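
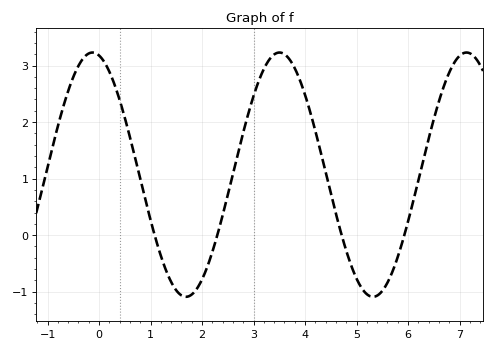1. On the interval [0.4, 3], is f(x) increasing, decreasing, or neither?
neither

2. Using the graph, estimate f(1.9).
-0.946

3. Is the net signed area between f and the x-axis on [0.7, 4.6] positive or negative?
positive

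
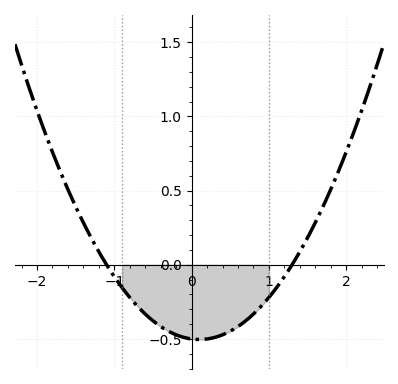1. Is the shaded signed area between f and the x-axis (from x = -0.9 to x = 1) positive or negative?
negative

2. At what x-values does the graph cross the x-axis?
-1.1, 1.3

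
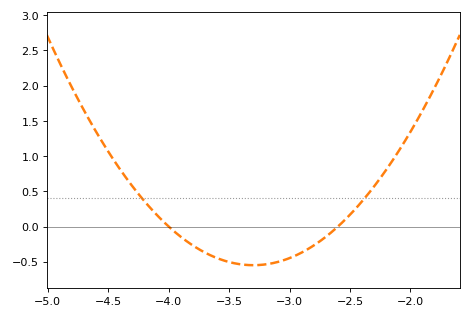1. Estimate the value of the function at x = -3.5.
-0.5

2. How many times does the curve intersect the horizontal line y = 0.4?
2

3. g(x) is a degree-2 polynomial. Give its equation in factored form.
y = 1.12(x + 4)(x + 2.6)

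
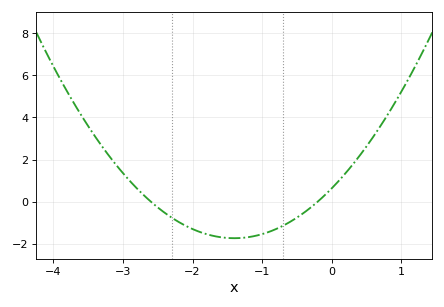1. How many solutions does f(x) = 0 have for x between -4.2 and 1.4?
2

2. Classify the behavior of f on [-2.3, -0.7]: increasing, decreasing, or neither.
neither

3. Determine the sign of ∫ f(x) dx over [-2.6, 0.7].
negative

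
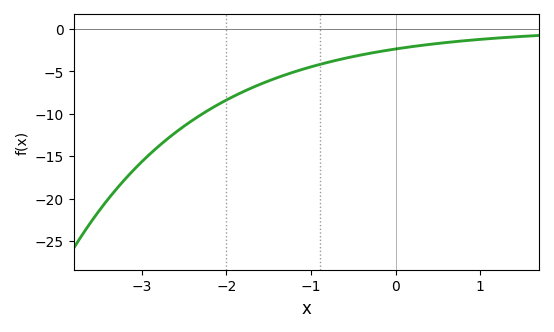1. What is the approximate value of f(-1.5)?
-6.13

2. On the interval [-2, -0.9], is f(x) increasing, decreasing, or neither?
increasing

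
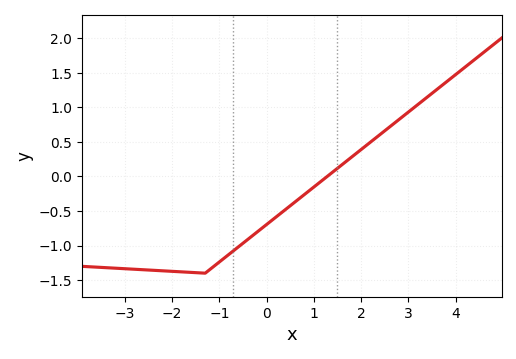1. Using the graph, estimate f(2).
0.389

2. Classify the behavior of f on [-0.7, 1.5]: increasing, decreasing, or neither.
increasing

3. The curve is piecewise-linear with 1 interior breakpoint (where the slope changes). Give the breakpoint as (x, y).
(-1.3, -1.4)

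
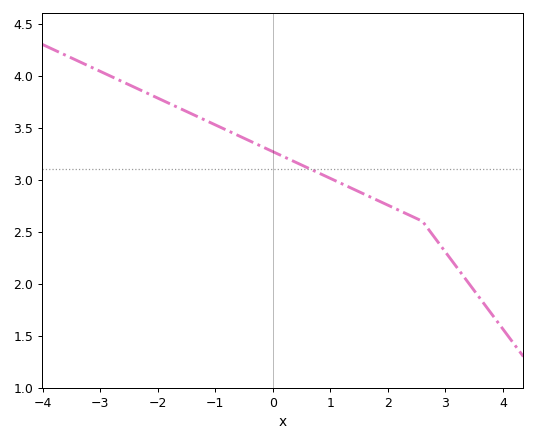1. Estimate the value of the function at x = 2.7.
2.53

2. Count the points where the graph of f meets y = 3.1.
1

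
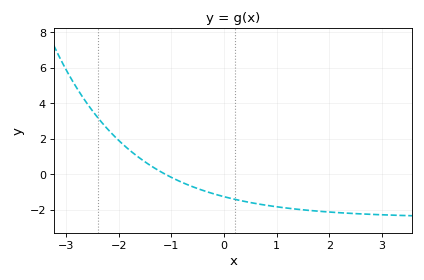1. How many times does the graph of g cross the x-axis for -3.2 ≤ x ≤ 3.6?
1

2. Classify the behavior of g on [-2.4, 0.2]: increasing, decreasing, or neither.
decreasing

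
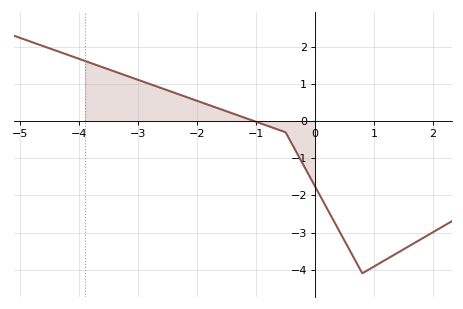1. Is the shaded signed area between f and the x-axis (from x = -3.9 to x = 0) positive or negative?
positive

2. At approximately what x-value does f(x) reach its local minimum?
0.8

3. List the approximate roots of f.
-1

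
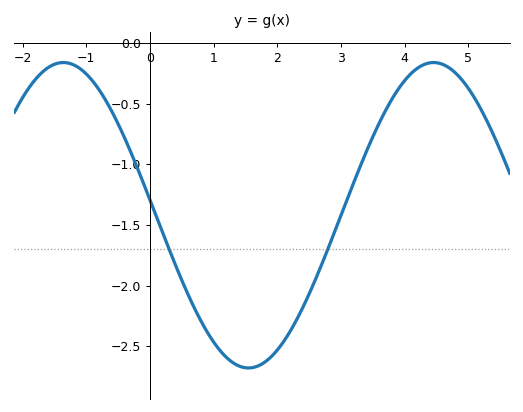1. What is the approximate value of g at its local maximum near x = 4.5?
-0.15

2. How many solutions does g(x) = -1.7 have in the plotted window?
2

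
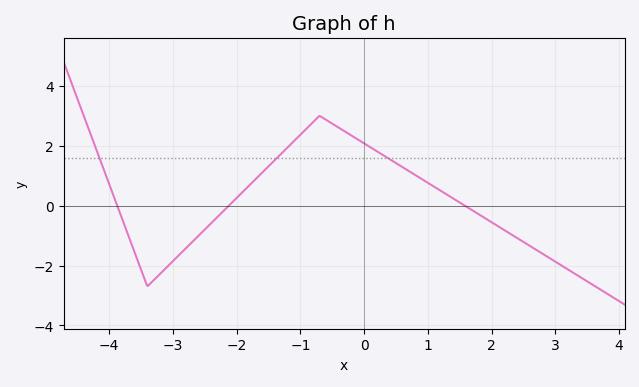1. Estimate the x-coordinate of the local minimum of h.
-3.4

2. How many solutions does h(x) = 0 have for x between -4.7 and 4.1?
3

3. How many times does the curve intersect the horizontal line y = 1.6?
3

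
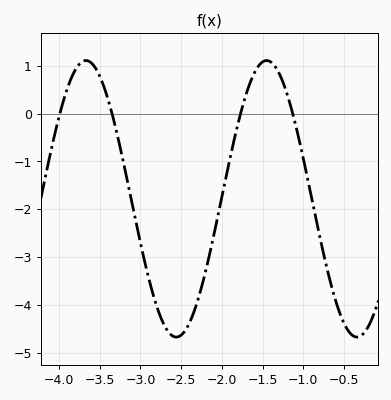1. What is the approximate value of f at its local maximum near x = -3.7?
1.1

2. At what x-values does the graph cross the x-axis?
-4, -3.3, -1.8, -1.1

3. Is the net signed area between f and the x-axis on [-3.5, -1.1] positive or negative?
negative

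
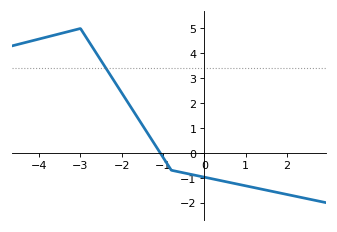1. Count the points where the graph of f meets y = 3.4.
1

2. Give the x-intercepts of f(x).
-1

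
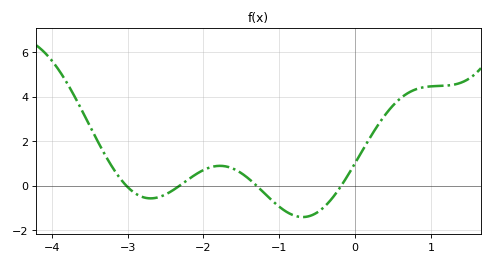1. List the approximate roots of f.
-3.02, -2.32, -1.3, -0.184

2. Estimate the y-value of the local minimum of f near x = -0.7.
-1.4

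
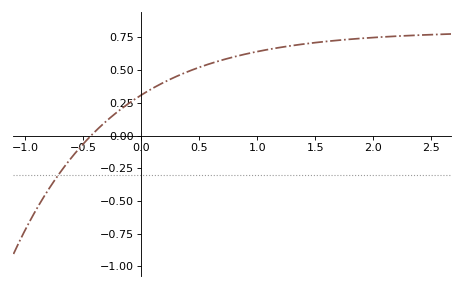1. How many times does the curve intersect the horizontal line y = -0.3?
1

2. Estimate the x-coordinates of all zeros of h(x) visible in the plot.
-0.434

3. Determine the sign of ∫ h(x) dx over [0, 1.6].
positive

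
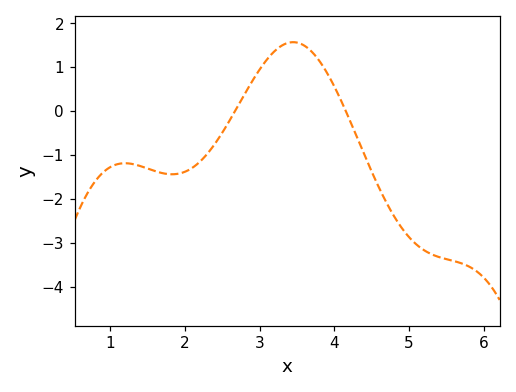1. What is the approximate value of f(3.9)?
0.9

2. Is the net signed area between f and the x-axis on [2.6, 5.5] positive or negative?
negative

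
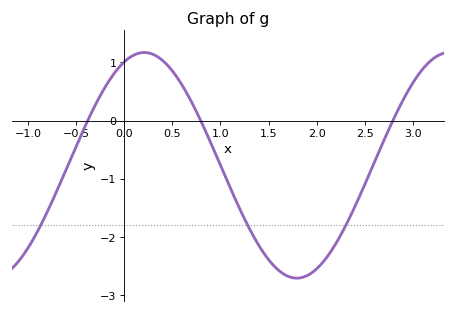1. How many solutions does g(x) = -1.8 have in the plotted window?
3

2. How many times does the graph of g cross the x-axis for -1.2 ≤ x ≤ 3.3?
3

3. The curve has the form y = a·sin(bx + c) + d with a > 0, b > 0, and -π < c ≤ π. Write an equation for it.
y = 1.94sin(1.98x + 1.16) - 0.77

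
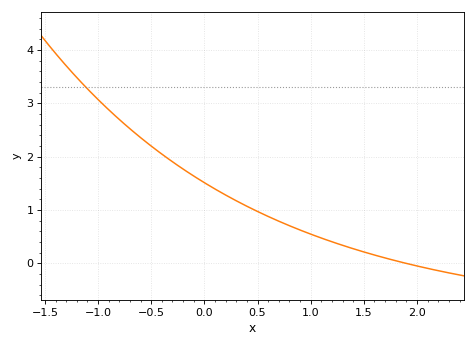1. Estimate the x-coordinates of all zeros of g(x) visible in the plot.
1.89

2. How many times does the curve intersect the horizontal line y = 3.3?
1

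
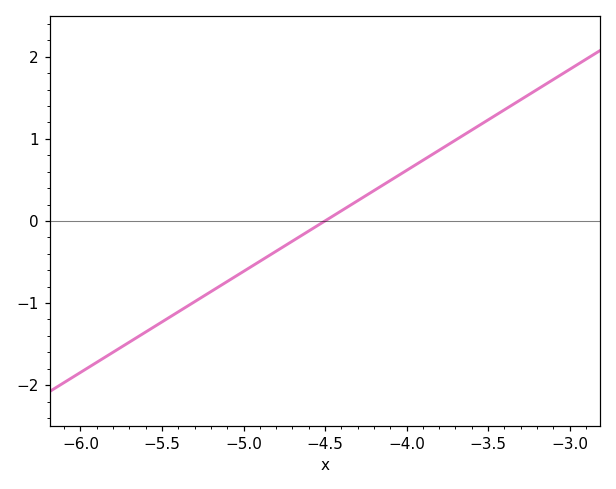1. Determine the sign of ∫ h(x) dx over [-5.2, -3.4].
positive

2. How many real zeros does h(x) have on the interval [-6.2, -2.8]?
1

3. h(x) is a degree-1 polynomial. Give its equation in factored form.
y = 1.23(x + 4.5)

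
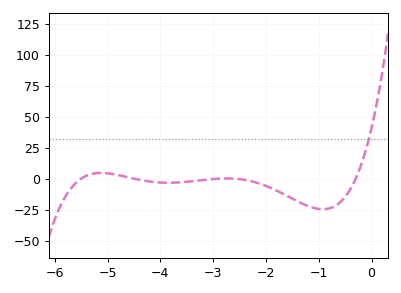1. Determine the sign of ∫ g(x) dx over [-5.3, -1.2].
negative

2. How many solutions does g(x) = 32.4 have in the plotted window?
1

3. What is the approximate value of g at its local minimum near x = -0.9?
-24.7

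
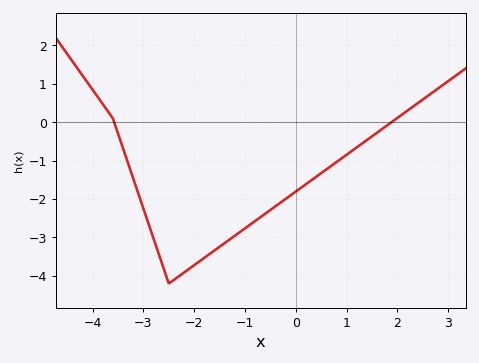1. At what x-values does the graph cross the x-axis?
-3.57, 1.88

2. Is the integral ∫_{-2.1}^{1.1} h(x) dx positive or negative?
negative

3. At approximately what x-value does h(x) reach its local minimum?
-2.5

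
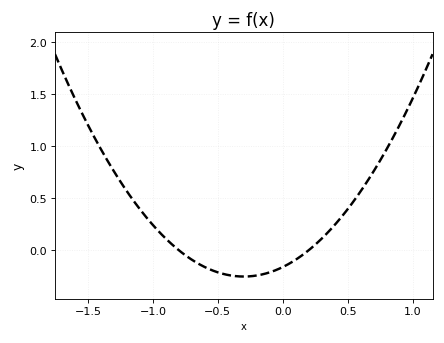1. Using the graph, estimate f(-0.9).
0.1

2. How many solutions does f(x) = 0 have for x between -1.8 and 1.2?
2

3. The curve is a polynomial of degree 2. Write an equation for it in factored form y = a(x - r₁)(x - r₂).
y = 1.01(x + 0.8)(x - 0.2)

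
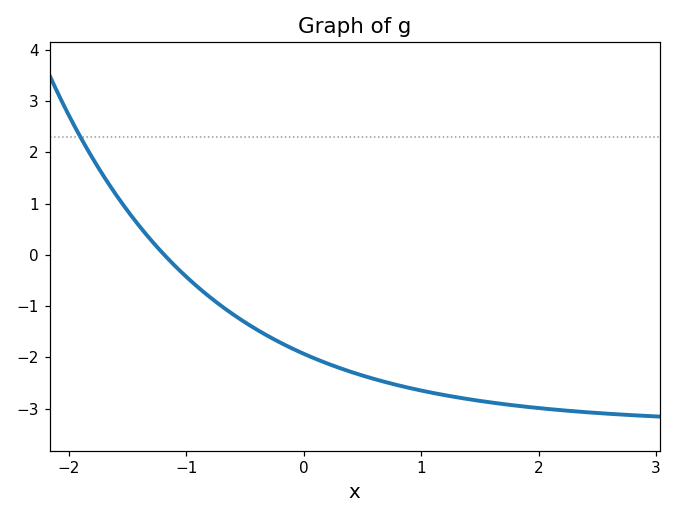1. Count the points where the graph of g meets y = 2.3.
1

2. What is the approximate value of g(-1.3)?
0.3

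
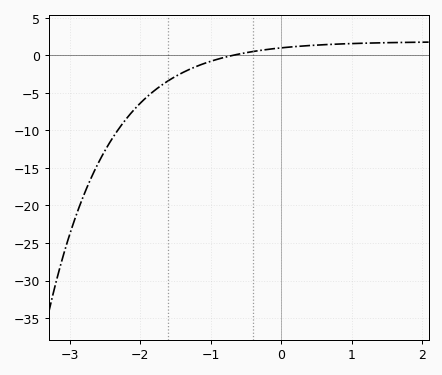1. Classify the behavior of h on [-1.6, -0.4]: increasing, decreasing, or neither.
increasing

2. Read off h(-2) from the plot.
-6.37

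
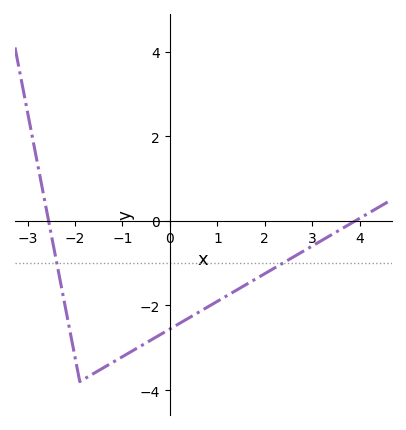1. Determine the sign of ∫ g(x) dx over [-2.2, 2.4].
negative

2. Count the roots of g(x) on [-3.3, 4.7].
2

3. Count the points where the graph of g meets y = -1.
2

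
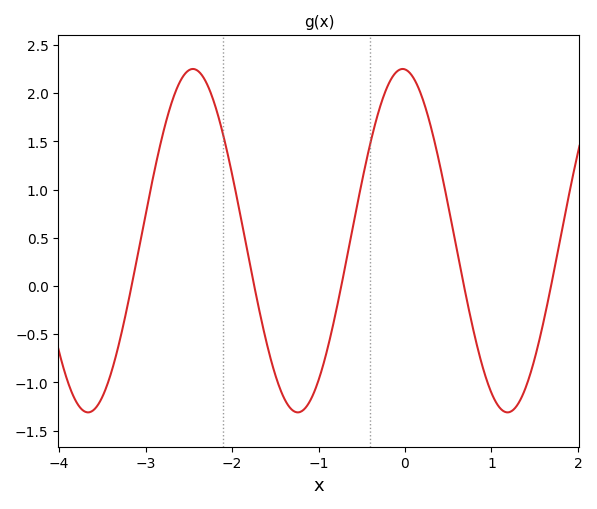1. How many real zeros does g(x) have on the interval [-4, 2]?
5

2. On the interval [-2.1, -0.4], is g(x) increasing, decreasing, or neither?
neither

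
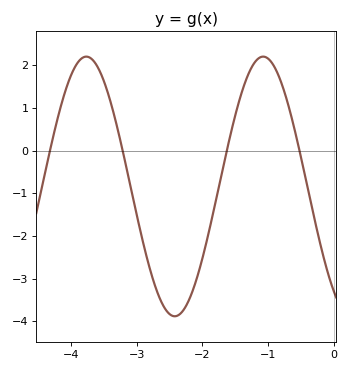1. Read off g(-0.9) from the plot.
1.95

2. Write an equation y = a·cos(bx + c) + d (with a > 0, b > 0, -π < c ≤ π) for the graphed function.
y = 3.04cos(2.33x + 2.5) - 0.84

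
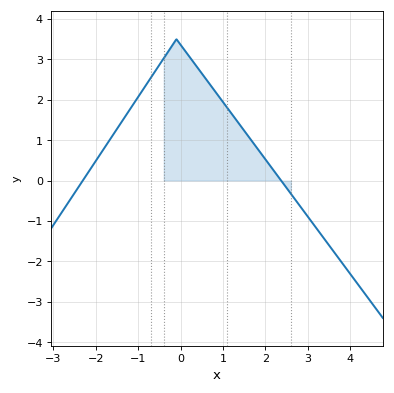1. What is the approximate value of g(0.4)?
2.79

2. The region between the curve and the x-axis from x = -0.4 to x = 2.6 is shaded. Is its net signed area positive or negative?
positive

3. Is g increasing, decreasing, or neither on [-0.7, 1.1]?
neither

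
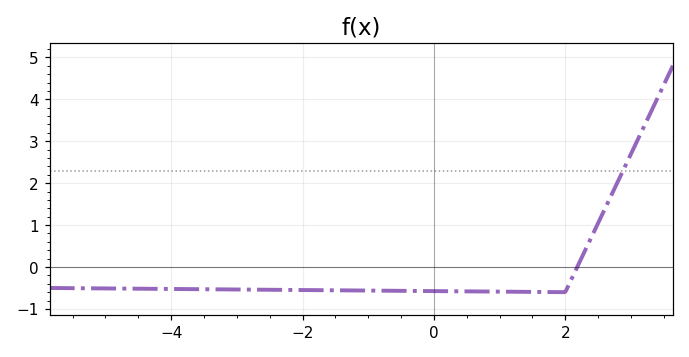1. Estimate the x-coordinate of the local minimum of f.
2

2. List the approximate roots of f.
2.2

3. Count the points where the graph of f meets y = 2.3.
1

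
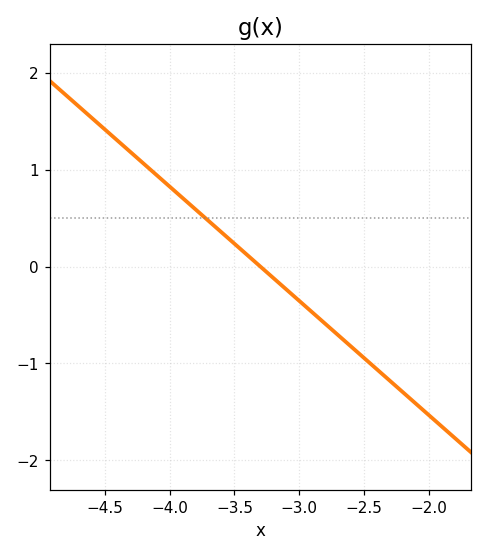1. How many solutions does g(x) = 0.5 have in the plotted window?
1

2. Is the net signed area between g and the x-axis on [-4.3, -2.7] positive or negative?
positive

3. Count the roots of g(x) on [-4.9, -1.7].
1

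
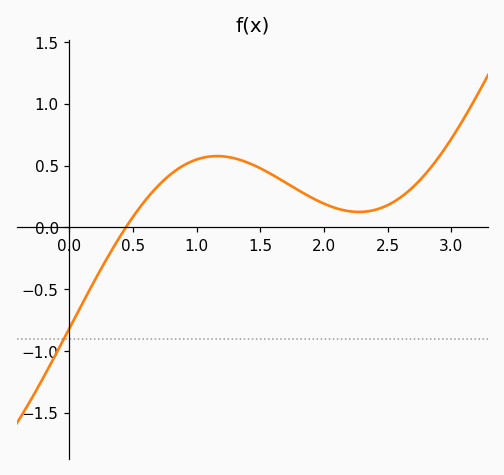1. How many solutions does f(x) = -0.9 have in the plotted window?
1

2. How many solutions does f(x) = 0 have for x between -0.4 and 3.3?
1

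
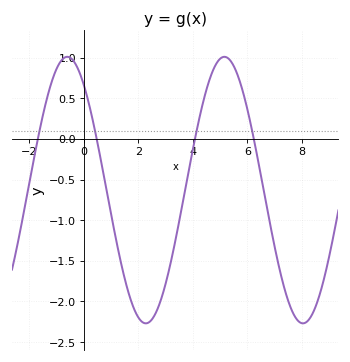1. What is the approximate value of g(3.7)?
-0.65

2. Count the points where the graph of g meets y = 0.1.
4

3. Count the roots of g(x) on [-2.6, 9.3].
4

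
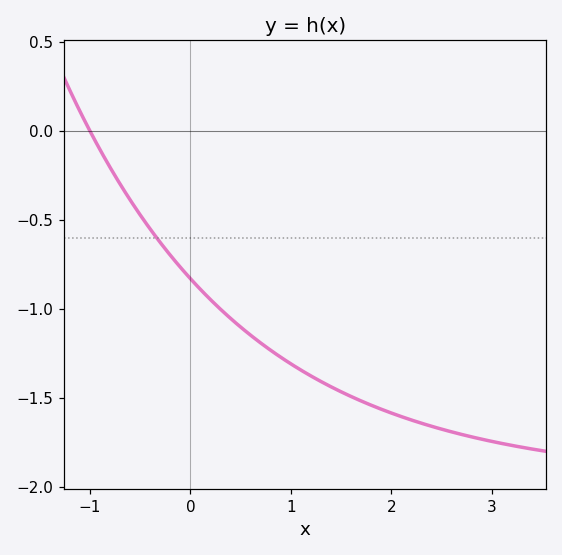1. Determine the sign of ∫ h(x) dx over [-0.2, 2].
negative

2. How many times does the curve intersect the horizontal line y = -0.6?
1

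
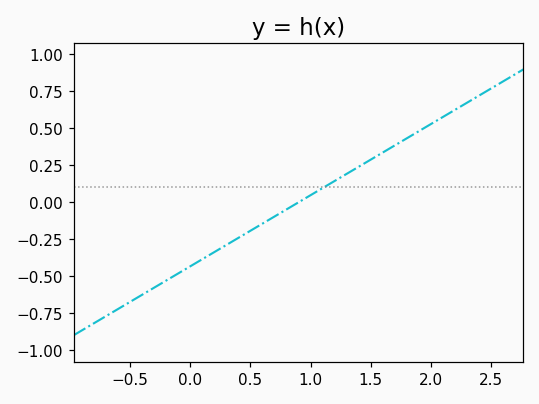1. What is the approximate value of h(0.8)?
-0.048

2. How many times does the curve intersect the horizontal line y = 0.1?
1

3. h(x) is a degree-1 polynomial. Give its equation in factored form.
y = 0.48(x - 0.9)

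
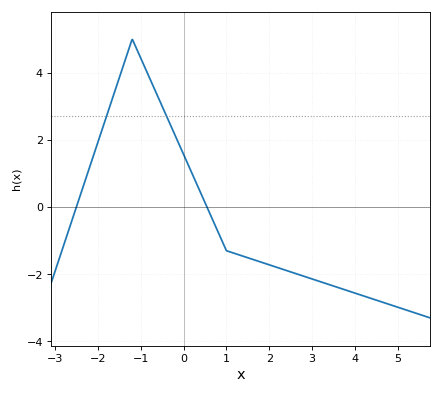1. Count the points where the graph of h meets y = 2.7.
2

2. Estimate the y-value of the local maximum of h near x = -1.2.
4.99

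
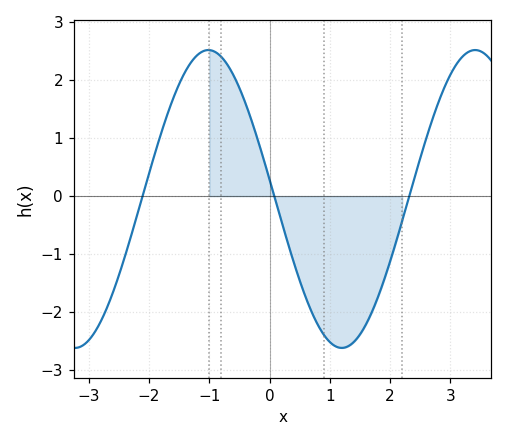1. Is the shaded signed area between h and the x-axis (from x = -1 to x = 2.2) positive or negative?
negative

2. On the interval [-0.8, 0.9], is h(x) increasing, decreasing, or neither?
decreasing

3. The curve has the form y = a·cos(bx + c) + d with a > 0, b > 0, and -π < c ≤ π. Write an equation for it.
y = 2.57cos(1.4x + 1.4) - 0.05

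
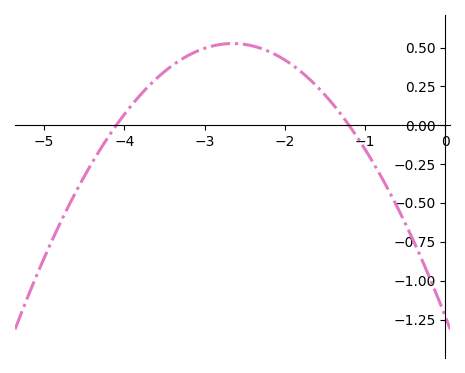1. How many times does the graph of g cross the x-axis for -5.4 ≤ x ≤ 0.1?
2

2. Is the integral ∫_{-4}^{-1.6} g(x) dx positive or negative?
positive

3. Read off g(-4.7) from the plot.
-0.55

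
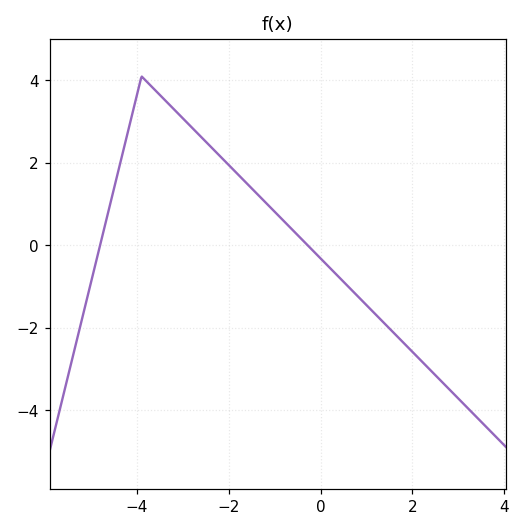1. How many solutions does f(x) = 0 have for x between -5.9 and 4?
2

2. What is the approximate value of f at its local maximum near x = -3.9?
4.1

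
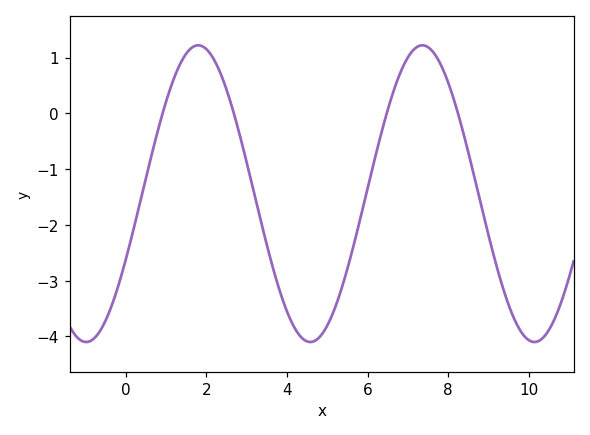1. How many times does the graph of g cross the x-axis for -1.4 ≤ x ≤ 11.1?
4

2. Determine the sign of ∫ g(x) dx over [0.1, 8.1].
negative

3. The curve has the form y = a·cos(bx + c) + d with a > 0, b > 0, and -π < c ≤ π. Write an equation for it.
y = 2.66cos(1.1x - 2) - 1.44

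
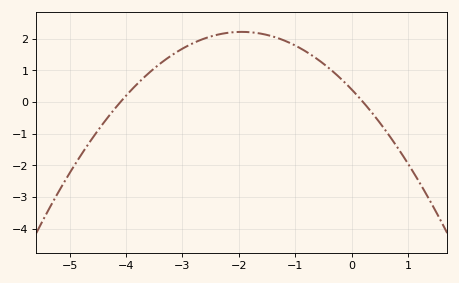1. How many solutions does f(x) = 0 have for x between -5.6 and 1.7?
2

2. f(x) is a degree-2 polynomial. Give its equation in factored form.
y = -0.48(x + 4.1)(x - 0.2)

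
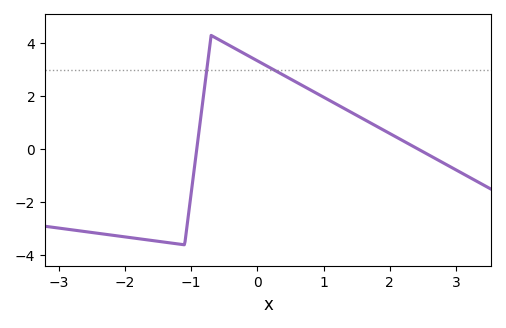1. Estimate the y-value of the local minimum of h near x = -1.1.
-3.6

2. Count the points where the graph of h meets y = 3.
2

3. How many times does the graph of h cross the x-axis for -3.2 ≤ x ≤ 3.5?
2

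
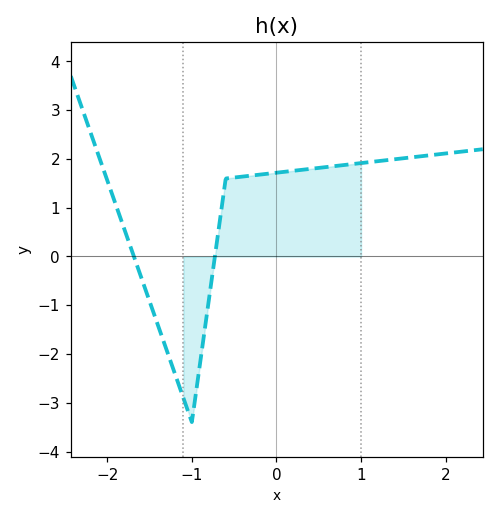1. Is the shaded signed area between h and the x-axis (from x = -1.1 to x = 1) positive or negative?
positive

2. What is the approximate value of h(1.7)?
2.1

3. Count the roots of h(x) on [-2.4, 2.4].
2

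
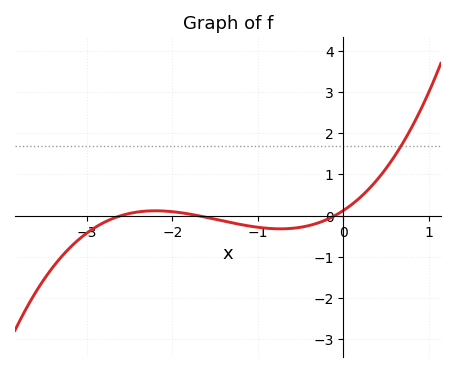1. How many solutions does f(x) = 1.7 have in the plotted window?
1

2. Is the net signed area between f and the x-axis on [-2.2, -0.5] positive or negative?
negative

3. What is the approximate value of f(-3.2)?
-0.781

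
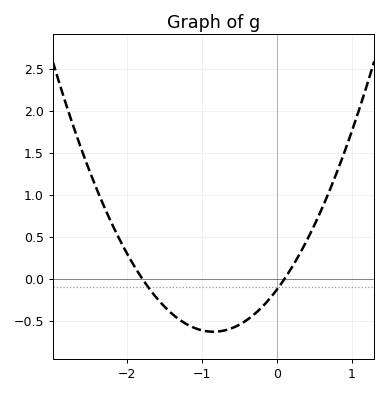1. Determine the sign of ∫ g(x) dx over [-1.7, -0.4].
negative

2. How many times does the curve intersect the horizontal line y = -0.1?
2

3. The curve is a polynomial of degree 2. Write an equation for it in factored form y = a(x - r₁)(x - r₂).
y = 0.7(x + 1.8)(x - 0.1)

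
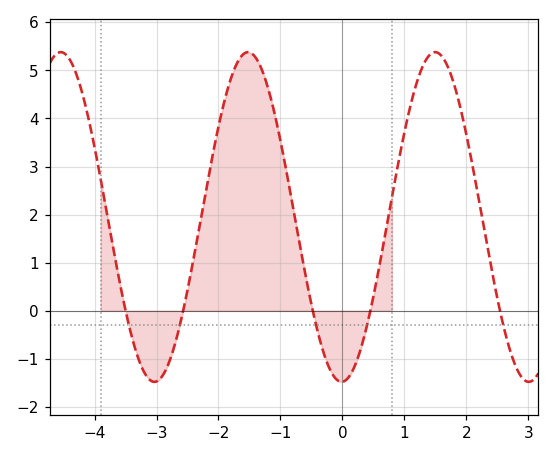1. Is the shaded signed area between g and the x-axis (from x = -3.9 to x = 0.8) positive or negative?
positive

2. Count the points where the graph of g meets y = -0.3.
5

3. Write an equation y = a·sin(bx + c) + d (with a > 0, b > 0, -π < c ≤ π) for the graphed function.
y = 3.43sin(2.1x - 1.5) + 1.95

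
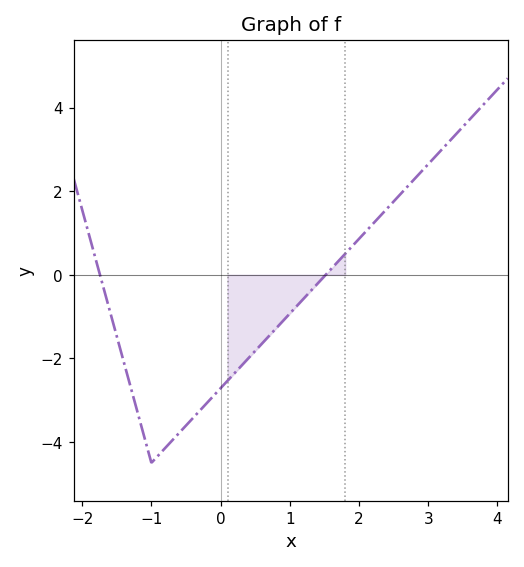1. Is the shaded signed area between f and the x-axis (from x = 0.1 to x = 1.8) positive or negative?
negative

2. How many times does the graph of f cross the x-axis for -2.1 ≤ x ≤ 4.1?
2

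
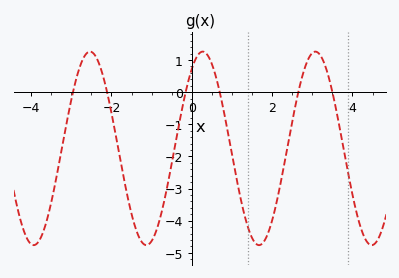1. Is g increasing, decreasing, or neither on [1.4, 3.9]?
neither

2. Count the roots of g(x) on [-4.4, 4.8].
6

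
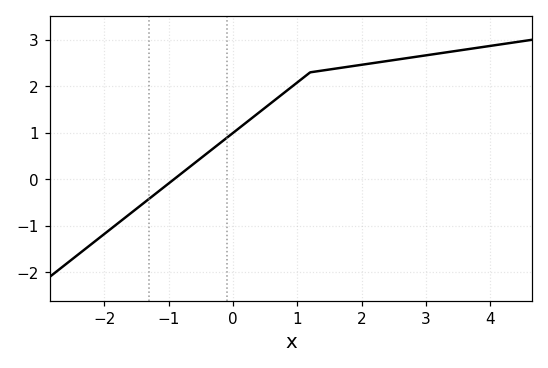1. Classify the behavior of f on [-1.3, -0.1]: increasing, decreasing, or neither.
increasing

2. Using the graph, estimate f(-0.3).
0.7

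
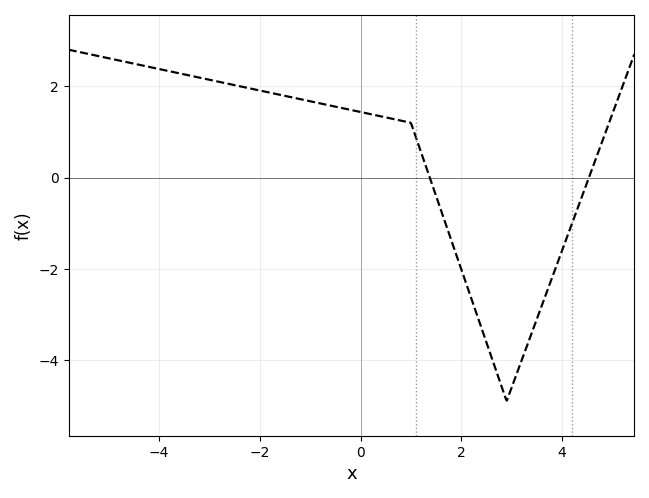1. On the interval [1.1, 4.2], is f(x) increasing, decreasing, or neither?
neither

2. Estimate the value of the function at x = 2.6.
-3.94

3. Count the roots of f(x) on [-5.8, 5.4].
2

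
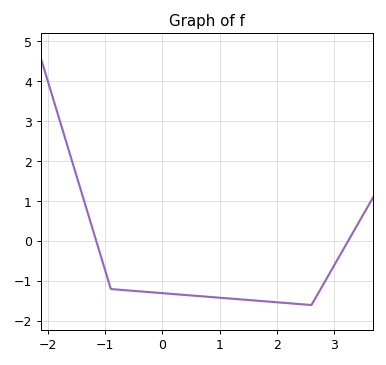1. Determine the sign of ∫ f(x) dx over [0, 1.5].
negative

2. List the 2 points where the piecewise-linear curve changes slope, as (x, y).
(-0.9, -1.2); (2.6, -1.6)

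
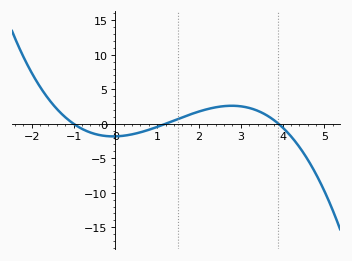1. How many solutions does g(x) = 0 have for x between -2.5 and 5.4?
3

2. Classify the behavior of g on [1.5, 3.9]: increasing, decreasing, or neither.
neither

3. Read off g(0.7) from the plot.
-1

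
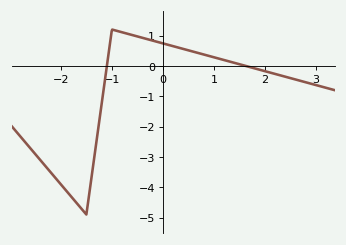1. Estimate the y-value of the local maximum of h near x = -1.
1.2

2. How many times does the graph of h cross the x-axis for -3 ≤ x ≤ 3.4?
2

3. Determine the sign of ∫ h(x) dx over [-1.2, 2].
positive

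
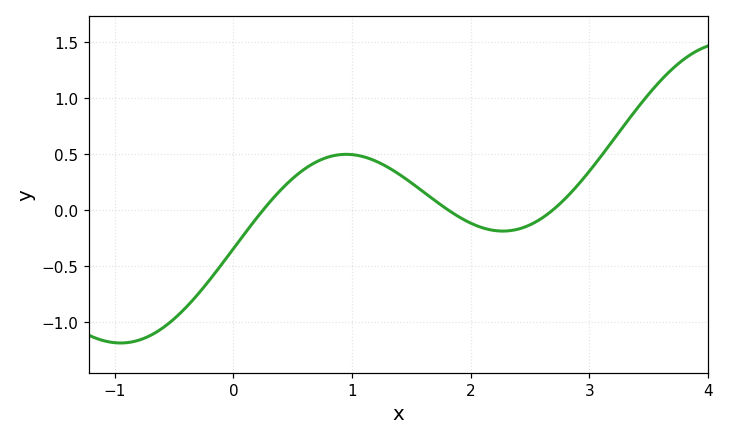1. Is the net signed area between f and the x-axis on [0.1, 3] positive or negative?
positive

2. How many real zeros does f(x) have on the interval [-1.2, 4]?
3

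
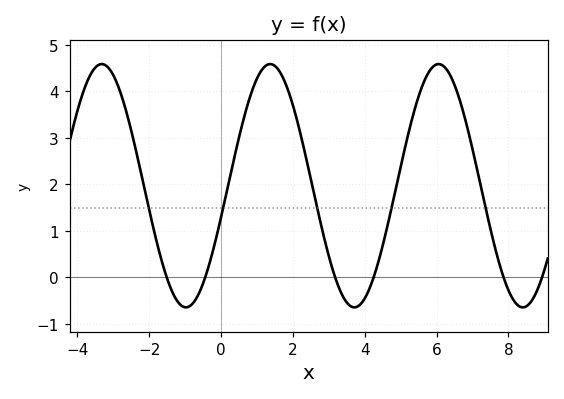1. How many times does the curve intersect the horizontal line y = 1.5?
5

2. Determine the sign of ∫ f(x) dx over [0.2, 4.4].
positive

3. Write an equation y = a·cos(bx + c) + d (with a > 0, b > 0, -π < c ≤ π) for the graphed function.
y = 2.62cos(1.34x - 1.83) + 1.97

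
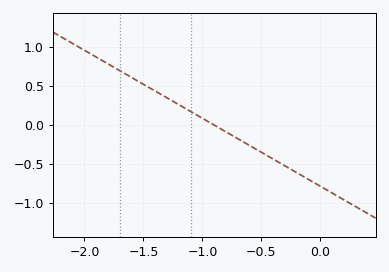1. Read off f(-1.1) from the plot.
0.15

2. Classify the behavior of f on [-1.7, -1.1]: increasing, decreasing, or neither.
decreasing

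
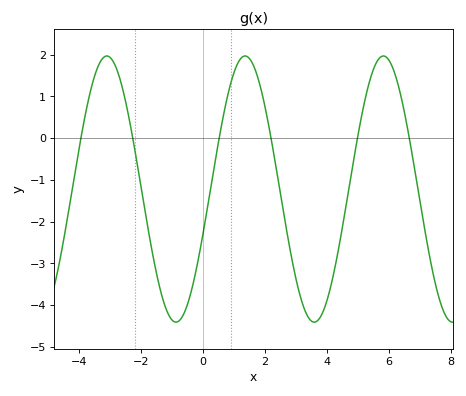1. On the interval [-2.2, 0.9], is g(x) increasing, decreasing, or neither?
neither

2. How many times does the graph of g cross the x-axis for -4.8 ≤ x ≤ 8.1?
6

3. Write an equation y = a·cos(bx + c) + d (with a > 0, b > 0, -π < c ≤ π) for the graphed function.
y = 3.19cos(1.41x - 1.92) - 1.22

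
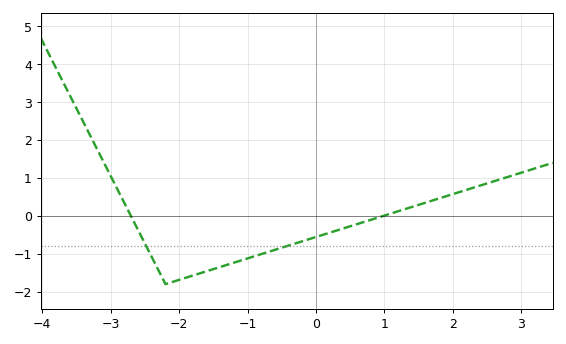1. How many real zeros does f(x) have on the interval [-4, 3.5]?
2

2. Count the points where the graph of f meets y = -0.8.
2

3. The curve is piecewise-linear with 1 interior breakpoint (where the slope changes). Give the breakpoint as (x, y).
(-2.2, -1.8)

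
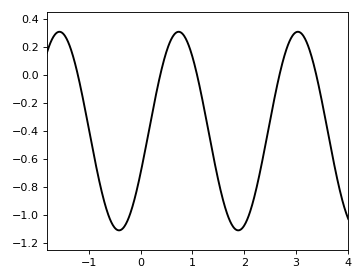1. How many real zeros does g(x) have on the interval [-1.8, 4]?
5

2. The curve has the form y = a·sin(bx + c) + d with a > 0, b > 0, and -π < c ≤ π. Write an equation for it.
y = 0.71sin(2.7x - 0.43) - 0.4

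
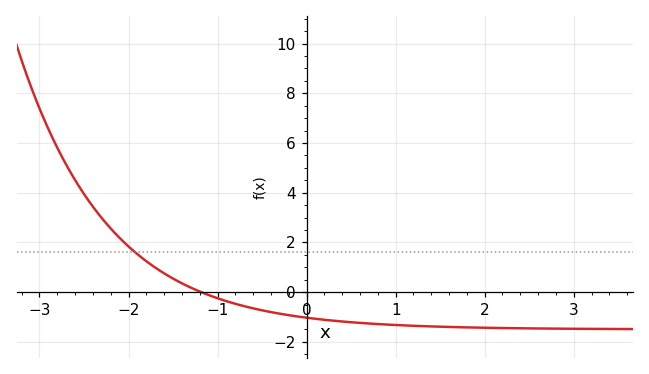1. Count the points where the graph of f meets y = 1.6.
1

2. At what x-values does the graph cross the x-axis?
-1.18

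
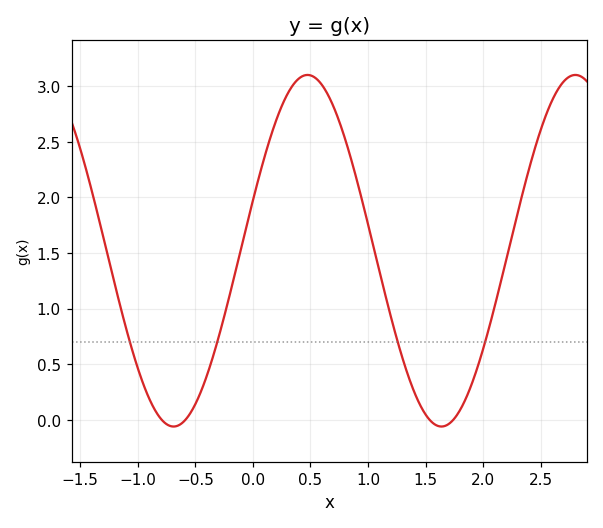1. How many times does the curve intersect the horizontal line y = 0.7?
4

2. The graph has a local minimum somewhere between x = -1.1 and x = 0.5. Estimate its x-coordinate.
-0.689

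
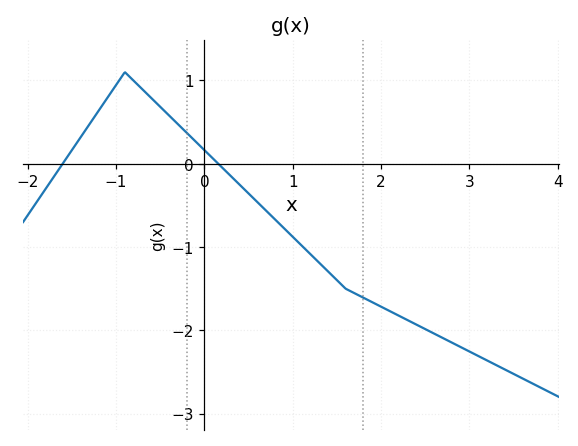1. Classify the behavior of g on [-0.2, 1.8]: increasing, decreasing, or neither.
decreasing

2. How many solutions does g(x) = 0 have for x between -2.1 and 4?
2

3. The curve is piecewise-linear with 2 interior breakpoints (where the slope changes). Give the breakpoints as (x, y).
(-0.9, 1.1); (1.6, -1.5)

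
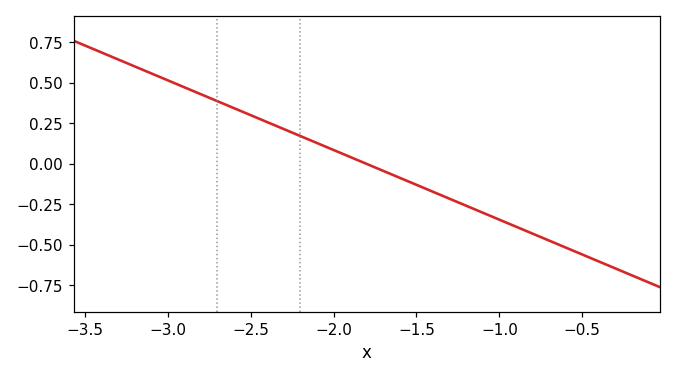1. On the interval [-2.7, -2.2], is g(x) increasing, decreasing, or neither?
decreasing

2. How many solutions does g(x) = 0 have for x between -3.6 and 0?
1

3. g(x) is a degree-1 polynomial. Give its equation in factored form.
y = -0.43(x + 1.8)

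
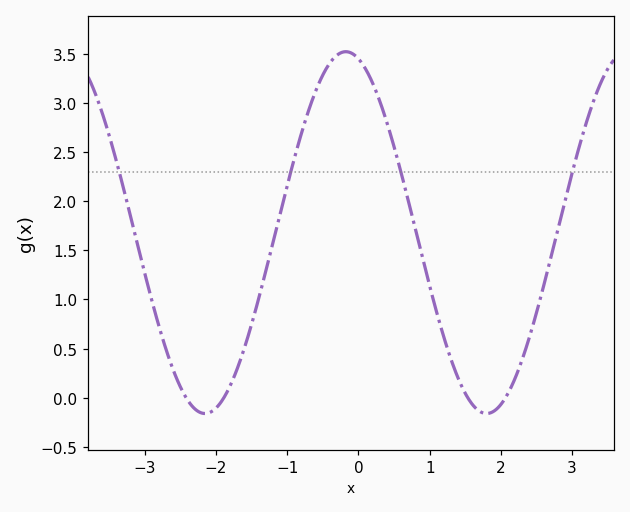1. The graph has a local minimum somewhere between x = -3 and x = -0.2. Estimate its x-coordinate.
-2.2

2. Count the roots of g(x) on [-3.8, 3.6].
4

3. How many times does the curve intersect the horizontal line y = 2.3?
4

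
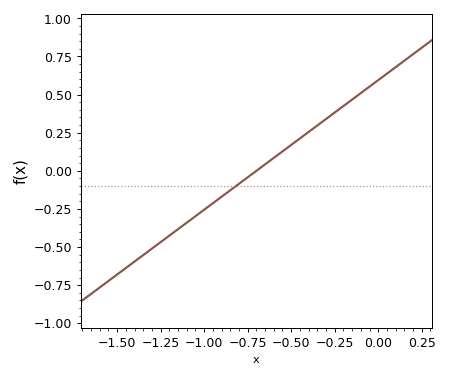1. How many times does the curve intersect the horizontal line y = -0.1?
1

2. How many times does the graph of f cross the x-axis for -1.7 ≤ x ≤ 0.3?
1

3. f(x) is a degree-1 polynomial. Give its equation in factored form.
y = 0.85(x + 0.7)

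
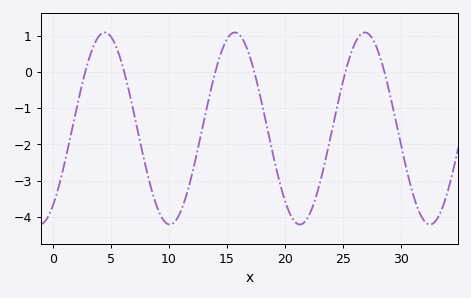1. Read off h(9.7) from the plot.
-4.15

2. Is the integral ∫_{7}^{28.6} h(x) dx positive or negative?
negative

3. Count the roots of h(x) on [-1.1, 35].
6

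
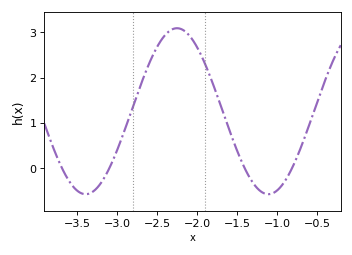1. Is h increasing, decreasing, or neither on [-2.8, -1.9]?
neither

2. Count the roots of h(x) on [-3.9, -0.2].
4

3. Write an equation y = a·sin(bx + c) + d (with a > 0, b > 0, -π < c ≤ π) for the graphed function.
y = 1.83sin(2.75x + 1.48) + 1.26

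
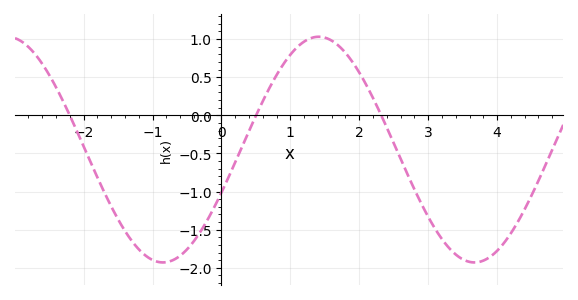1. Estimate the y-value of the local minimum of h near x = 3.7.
-1.95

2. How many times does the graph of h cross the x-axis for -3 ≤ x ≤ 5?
3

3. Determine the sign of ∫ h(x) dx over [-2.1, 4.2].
negative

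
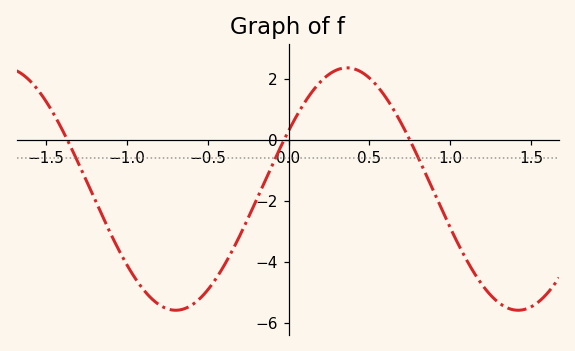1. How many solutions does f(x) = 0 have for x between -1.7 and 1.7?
3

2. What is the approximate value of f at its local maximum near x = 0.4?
2.35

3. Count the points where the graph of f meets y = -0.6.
3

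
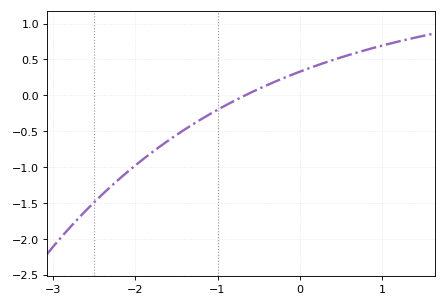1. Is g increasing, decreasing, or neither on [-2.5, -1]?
increasing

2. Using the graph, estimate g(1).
0.7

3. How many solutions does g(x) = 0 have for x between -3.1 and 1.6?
1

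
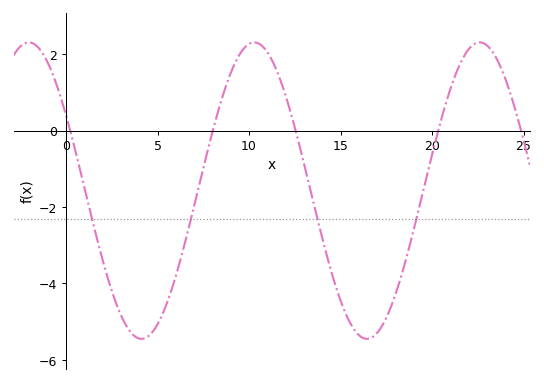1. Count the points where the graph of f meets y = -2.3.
4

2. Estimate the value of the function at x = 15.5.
-5.01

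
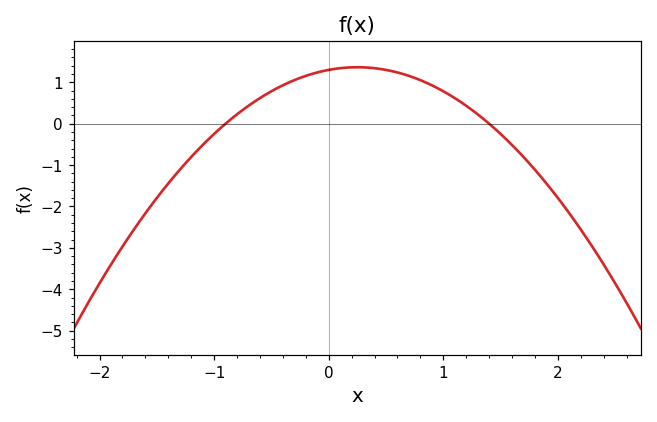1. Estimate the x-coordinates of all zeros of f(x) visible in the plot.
-0.9, 1.4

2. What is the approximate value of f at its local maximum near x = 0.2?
1.36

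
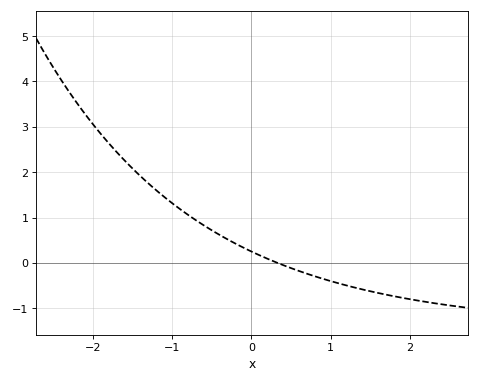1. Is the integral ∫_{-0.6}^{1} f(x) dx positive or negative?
positive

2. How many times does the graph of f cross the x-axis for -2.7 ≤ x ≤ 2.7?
1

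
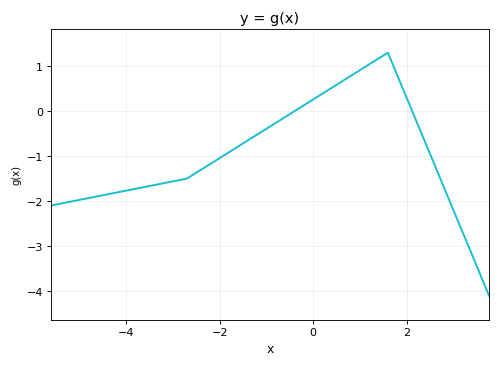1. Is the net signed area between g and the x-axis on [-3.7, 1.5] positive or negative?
negative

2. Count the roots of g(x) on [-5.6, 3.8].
2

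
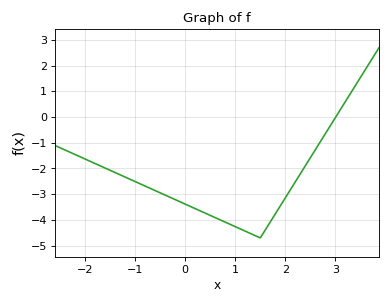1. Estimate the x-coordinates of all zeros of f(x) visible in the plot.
3.01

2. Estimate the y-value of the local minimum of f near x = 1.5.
-4.7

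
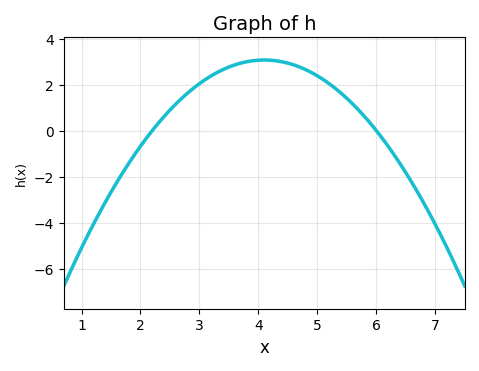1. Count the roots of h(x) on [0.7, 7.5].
2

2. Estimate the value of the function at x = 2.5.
0.892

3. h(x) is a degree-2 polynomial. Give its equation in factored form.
y = -0.85(x - 2.2)(x - 6)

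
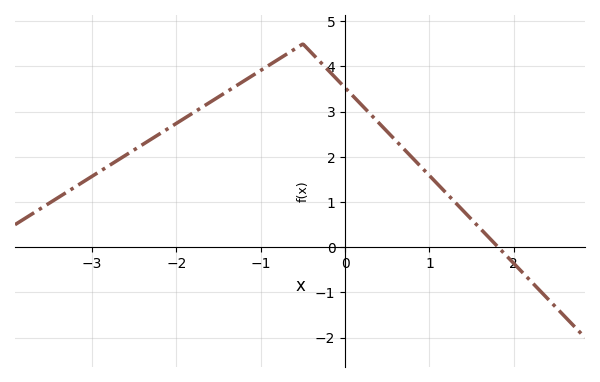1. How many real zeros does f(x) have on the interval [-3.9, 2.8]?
1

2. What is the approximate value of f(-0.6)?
4.38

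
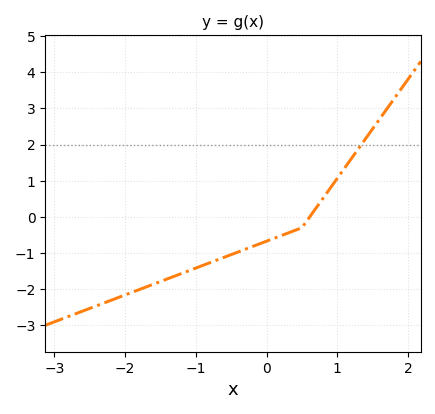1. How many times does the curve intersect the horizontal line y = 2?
1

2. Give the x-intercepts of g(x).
0.61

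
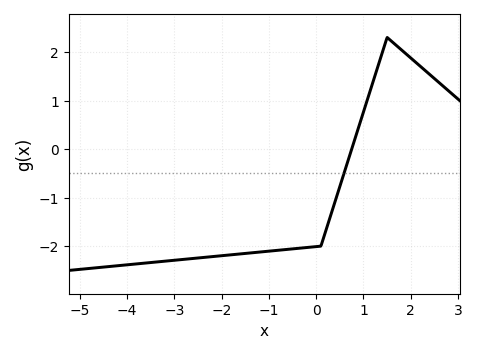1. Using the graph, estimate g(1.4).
2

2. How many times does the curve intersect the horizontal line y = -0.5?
1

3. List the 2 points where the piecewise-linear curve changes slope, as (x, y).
(0.1, -2); (1.5, 2.3)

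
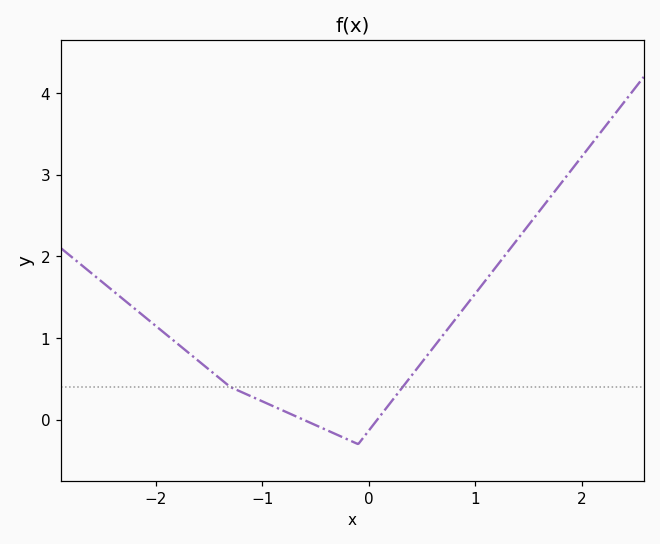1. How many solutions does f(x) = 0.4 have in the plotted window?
2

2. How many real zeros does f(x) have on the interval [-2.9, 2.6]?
2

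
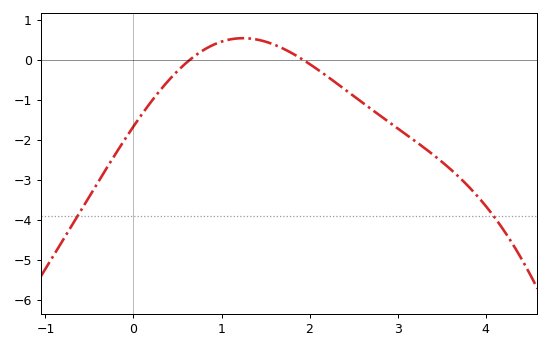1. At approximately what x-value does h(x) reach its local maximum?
1.24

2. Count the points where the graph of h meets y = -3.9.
2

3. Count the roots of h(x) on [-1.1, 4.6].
2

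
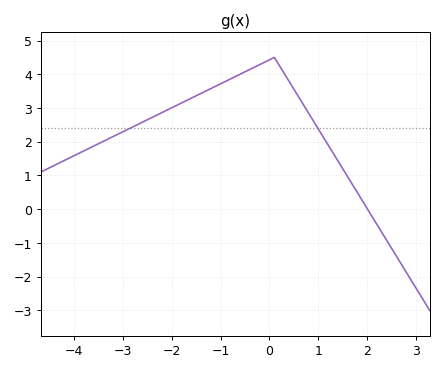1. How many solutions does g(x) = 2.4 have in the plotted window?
2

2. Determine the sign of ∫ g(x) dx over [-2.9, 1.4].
positive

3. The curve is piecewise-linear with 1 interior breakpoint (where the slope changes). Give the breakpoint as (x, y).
(0.1, 4.5)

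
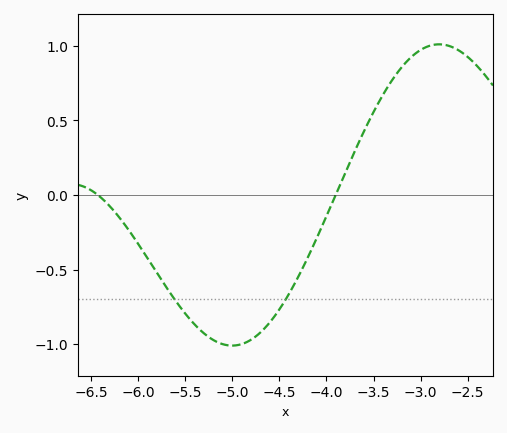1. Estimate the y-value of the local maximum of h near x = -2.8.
1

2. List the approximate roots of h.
-6.4, -3.9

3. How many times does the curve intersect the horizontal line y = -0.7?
2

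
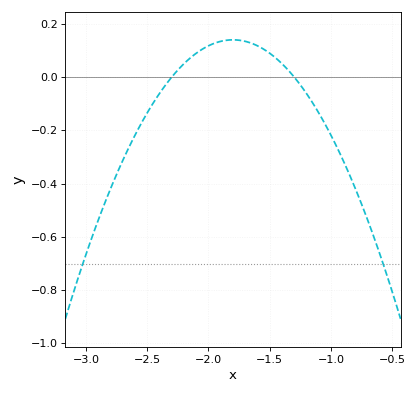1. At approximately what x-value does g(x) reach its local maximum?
-1.8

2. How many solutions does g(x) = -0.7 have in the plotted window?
2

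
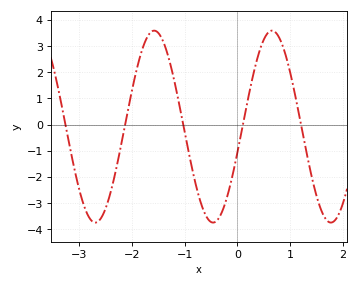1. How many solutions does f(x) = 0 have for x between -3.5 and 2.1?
5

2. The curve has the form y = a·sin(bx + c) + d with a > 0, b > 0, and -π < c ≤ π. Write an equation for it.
y = 3.67sin(2.82x - 0.272) - 0.08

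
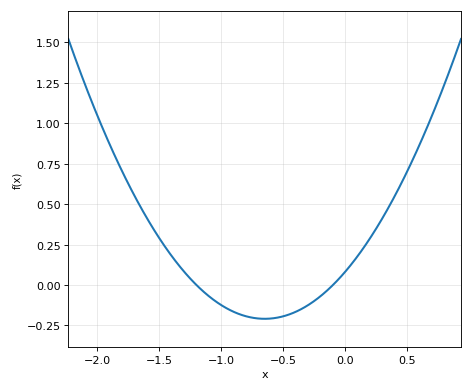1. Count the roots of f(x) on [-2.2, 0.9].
2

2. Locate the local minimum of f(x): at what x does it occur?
-0.65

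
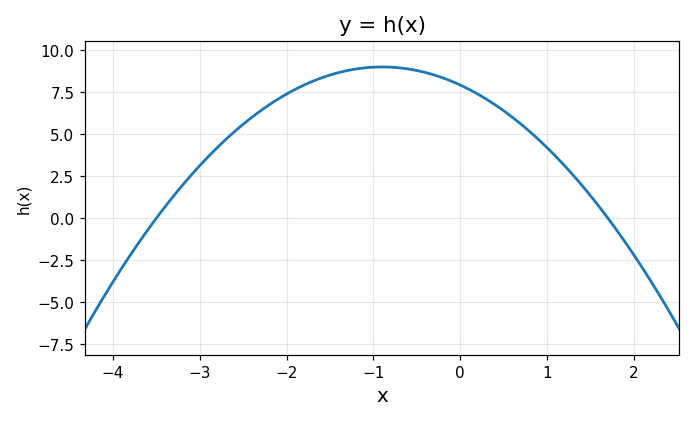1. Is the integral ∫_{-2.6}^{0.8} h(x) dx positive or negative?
positive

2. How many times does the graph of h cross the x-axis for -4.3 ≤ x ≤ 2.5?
2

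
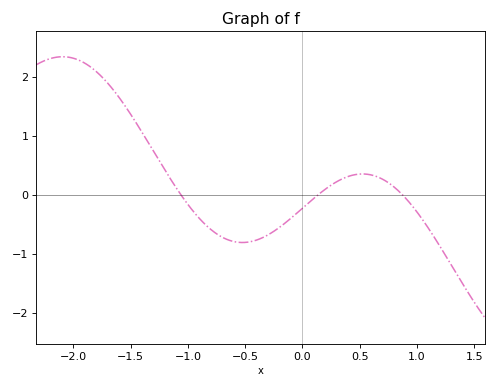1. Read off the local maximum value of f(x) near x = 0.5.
0.354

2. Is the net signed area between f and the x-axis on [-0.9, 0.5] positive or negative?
negative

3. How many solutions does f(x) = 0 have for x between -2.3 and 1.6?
3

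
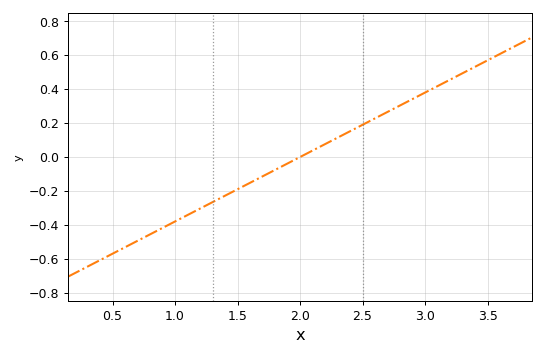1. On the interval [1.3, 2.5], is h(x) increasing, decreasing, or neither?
increasing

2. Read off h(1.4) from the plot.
-0.22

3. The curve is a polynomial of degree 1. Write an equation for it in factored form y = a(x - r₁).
y = 0.38(x - 2)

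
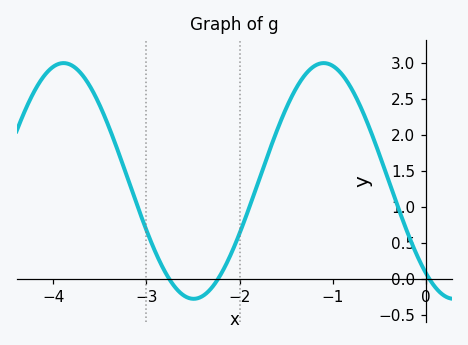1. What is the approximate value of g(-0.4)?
1.35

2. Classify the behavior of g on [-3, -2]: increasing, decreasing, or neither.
neither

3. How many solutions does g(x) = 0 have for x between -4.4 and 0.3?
3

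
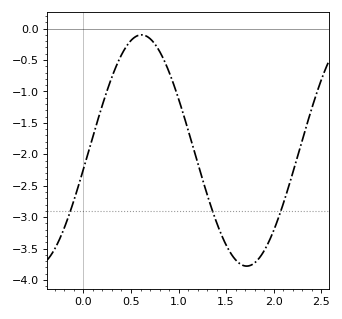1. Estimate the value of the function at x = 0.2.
-1.2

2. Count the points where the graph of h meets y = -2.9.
3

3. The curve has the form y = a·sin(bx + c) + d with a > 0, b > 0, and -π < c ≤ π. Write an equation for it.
y = 1.84sin(2.8x - 0.16) - 1.94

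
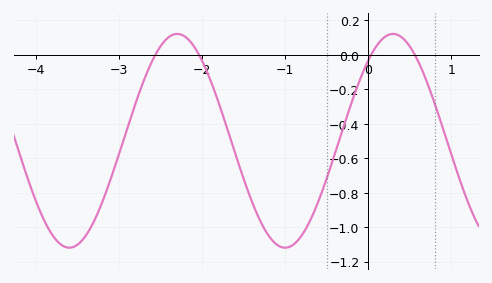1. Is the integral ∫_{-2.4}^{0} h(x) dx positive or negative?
negative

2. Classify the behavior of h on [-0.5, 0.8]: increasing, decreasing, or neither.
neither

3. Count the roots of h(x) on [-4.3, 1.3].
4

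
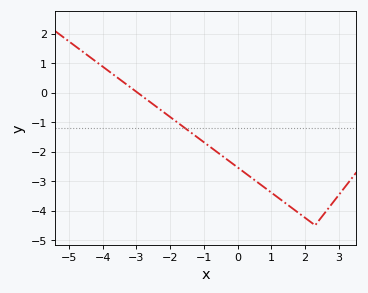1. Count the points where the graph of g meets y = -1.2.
1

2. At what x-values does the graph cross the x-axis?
-2.96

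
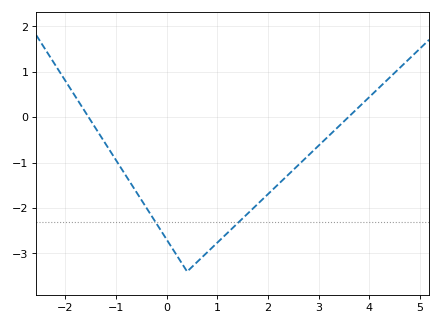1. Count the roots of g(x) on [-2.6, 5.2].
2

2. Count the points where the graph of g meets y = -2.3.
2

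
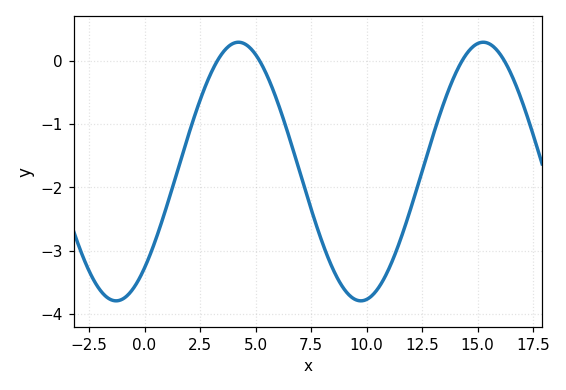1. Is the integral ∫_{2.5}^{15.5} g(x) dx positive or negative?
negative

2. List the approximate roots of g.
3.5, 5, 14.5, 16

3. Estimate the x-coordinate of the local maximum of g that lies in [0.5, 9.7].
4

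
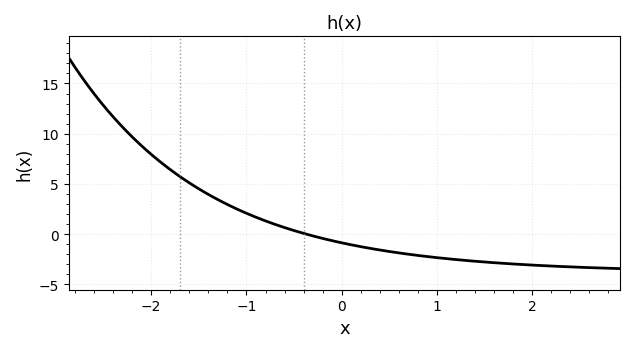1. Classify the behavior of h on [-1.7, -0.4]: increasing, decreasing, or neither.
decreasing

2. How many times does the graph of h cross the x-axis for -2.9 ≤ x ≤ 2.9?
1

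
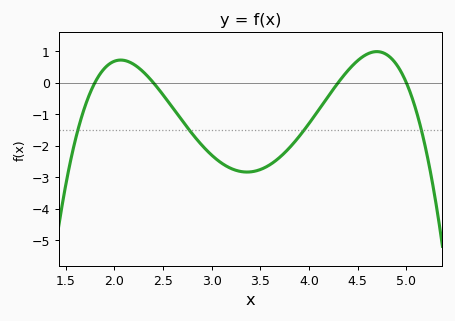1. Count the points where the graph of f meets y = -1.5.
4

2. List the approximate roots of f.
1.8, 2.4, 4.3, 5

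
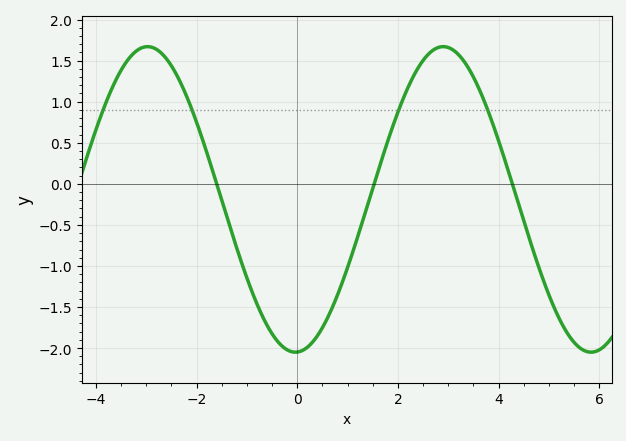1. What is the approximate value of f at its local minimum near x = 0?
-2.05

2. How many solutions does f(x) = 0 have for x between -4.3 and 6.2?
3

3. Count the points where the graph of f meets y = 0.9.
4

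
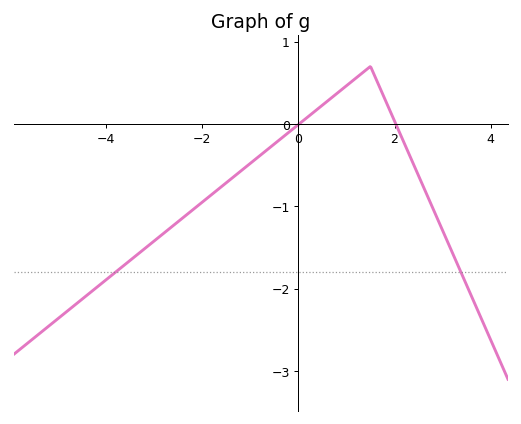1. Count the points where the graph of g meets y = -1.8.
2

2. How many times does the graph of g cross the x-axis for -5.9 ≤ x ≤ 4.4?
2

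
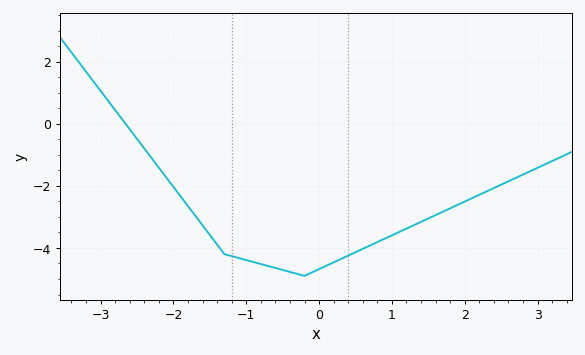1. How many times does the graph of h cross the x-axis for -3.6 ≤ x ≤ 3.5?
1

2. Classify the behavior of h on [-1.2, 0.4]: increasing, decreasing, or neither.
neither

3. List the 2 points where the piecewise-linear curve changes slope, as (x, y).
(-1.3, -4.2); (-0.2, -4.9)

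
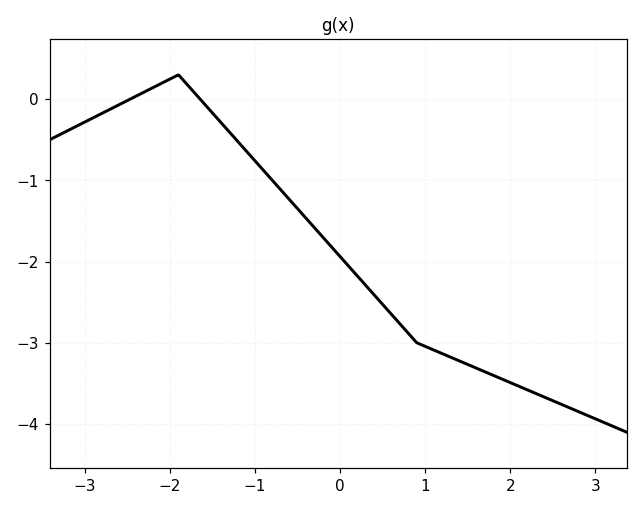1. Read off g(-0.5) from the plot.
-1.35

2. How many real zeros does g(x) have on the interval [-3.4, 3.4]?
2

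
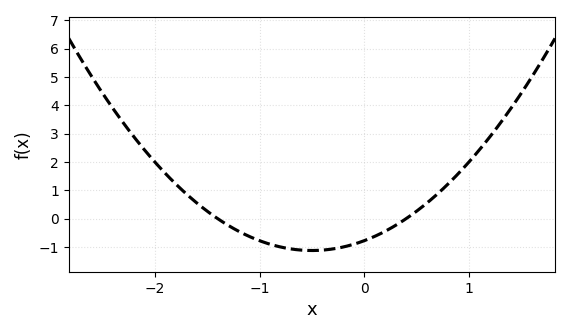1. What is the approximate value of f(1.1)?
2.43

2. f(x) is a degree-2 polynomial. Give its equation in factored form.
y = 1.39(x + 1.4)(x - 0.4)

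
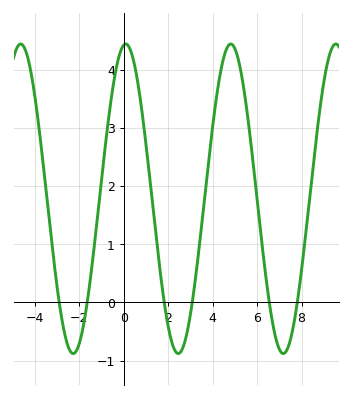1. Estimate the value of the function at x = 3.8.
2.4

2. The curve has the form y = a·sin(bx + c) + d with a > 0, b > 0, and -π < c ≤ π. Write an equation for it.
y = 2.66sin(1.3x + 1.5) + 1.78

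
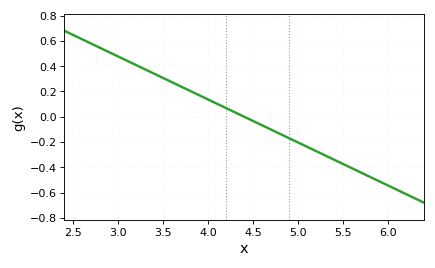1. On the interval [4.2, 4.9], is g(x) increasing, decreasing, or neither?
decreasing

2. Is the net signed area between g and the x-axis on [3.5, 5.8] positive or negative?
negative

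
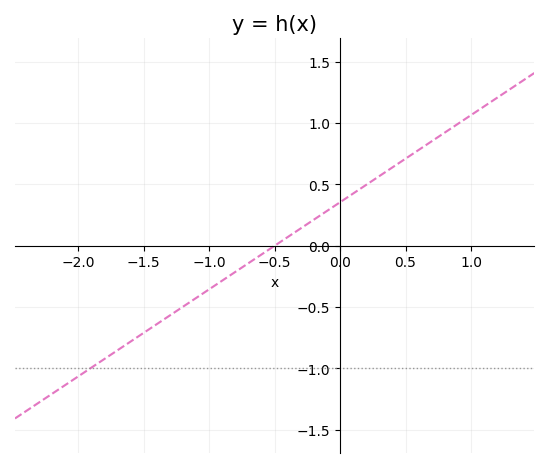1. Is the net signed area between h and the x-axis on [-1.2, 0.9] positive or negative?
positive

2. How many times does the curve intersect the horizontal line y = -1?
1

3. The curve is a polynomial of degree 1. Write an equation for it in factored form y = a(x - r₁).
y = 0.71(x + 0.5)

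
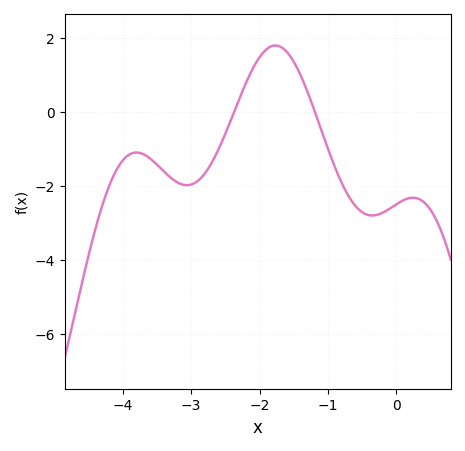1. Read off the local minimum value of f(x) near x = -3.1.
-2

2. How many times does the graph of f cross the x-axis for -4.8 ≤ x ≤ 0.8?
2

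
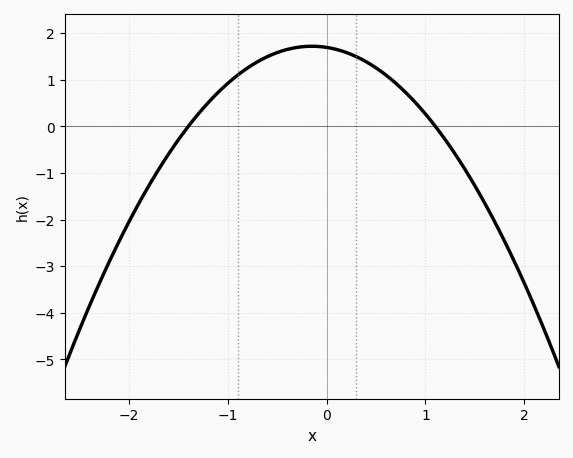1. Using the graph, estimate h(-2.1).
-2.46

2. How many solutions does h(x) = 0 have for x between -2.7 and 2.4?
2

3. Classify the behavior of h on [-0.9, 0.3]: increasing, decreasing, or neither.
neither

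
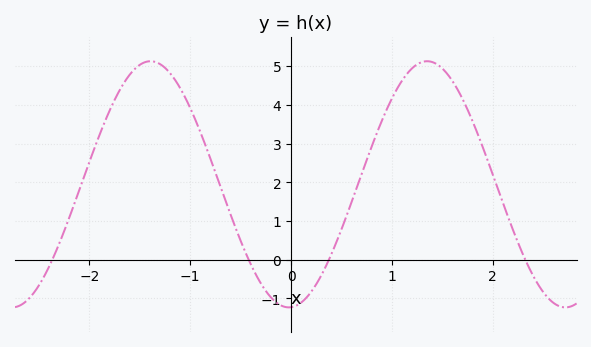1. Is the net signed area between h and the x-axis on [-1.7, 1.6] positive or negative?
positive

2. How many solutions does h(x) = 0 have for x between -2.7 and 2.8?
4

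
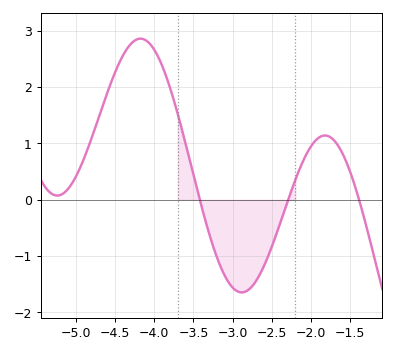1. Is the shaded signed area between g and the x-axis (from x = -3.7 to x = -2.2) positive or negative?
negative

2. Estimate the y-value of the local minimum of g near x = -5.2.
0.1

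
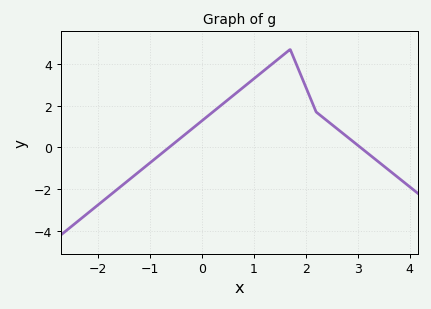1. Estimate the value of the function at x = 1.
3.29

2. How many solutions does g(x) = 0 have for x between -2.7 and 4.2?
2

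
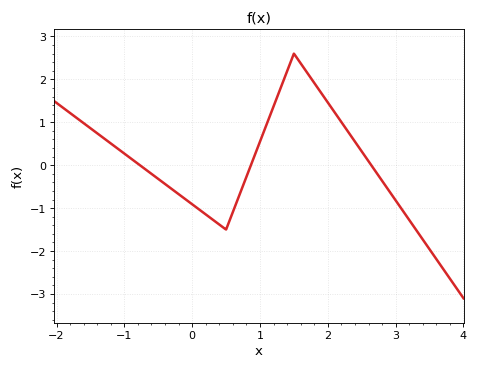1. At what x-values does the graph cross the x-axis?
-0.771, 0.866, 2.64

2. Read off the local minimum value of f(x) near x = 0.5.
-1.5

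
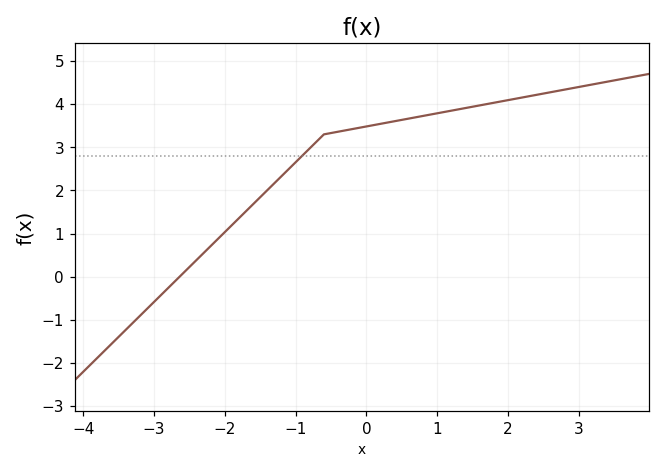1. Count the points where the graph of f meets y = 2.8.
1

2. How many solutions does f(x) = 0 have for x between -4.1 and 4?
1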